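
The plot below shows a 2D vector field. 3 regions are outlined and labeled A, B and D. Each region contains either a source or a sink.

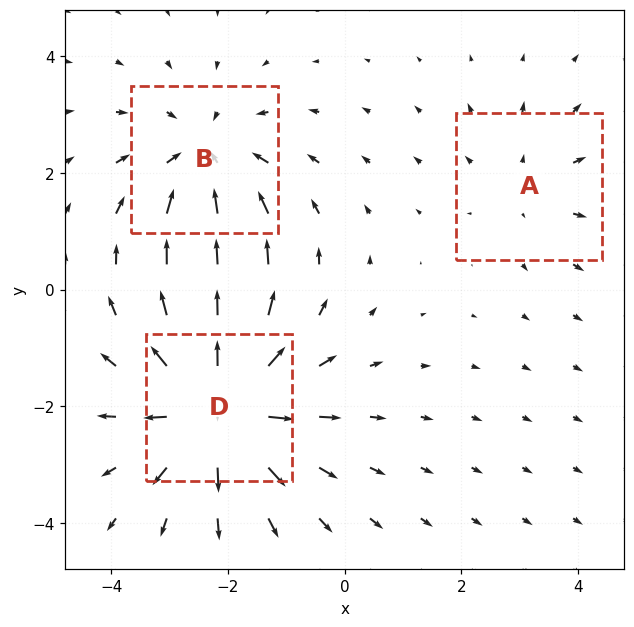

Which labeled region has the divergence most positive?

D

Divergence at each region's feature centre — A: about +2, B: about -3, D: about +4. Region D is most positive.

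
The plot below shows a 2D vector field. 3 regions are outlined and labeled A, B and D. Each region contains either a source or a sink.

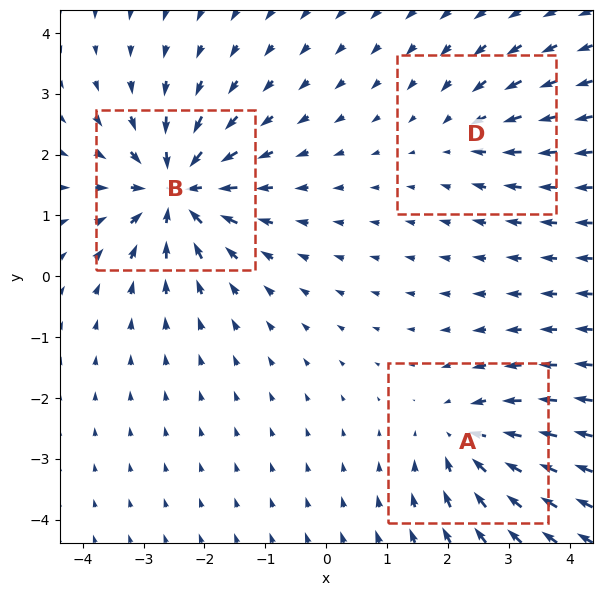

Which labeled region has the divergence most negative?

Divergence at each region's feature centre — A: about -4, B: about -6, D: about -2. Region B is most negative.

B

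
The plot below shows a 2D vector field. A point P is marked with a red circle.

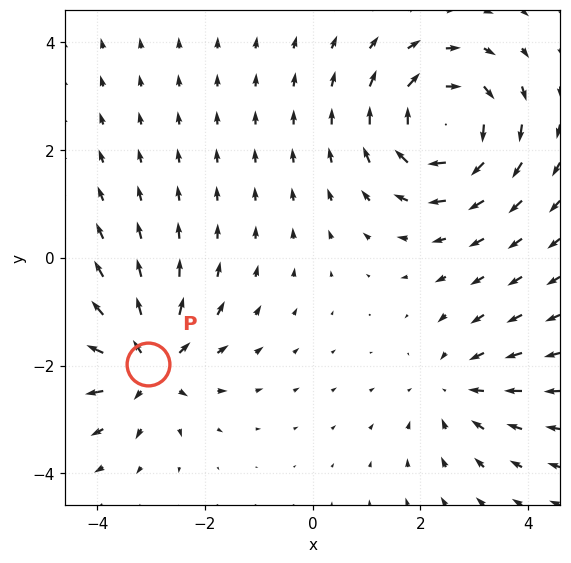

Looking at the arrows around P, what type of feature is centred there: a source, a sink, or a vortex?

source

At P (-3.1, -2.0) the arrows spread outward. Divergence about +4, curl ≈0 — positive divergence with near-zero curl is a source.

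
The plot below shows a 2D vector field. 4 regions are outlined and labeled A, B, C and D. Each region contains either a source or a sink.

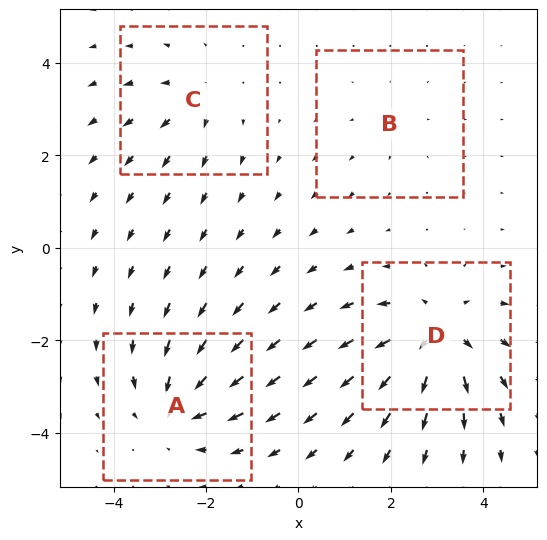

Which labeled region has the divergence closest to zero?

B

Divergence at each region's feature centre — A: about -5, B: about +2, C: about +3, D: about +6. Region B is closest to zero.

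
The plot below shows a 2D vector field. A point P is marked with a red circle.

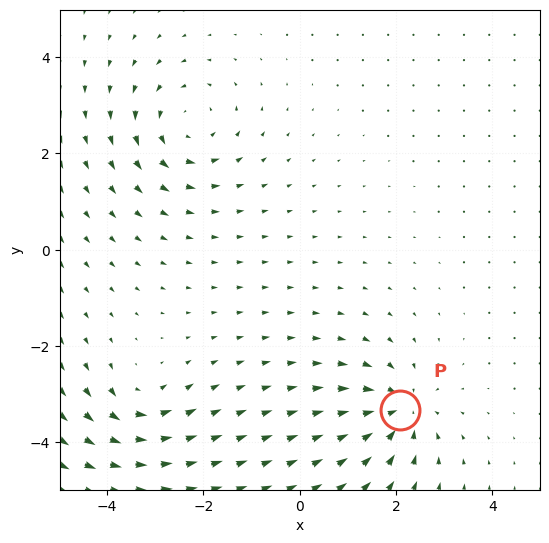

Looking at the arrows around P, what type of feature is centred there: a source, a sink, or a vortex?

At P (2.1, -3.3) the arrows converge inward. Divergence about -5, curl ≈0 — negative divergence with near-zero curl is a sink.

sink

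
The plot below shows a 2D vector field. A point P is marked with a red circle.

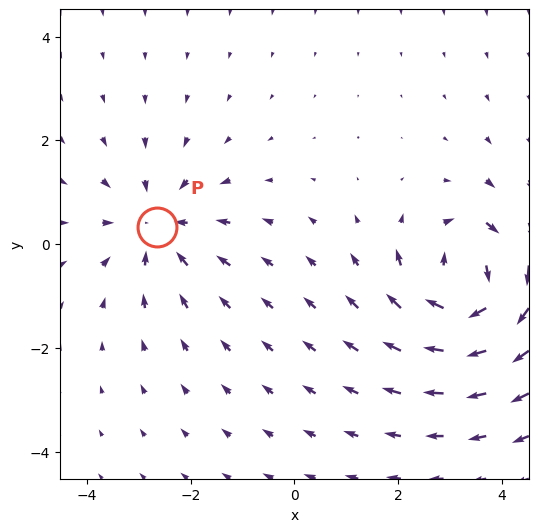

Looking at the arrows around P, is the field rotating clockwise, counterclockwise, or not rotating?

Near P at (-2.6, 0.3) the arrows show no circulation. The curl there is ≈0.

not rotating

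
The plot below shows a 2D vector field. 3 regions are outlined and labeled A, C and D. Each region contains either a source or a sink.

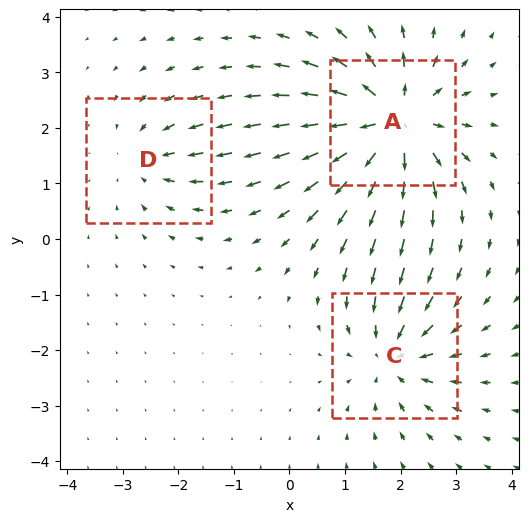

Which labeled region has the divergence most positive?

A

Divergence at each region's feature centre — A: about +5, C: about -3, D: about -2. Region A is most positive.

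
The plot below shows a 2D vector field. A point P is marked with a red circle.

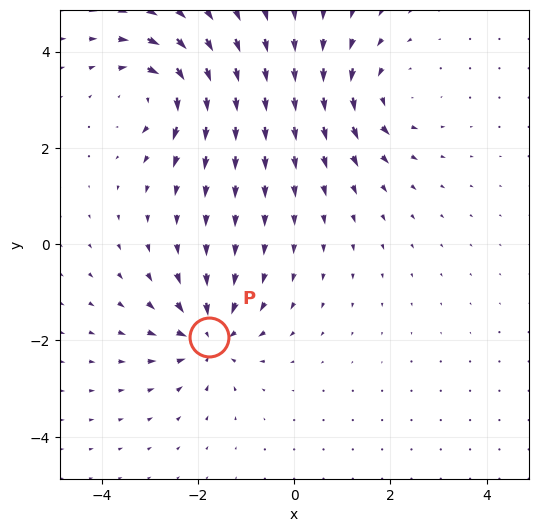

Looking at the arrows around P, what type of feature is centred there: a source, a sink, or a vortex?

At P (-1.8, -1.9) the arrows converge inward. Divergence about -4, curl ≈0 — negative divergence with near-zero curl is a sink.

sink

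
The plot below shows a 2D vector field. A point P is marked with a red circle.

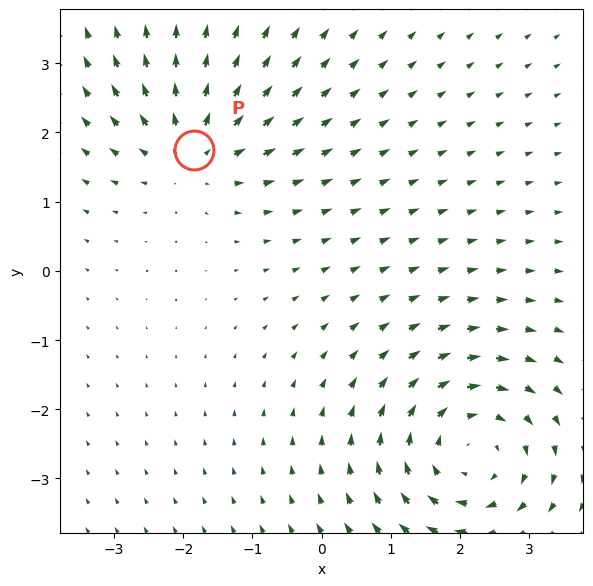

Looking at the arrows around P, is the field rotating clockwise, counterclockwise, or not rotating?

Near P at (-1.8, 1.8) the arrows show no circulation. The curl there is ≈0.

not rotating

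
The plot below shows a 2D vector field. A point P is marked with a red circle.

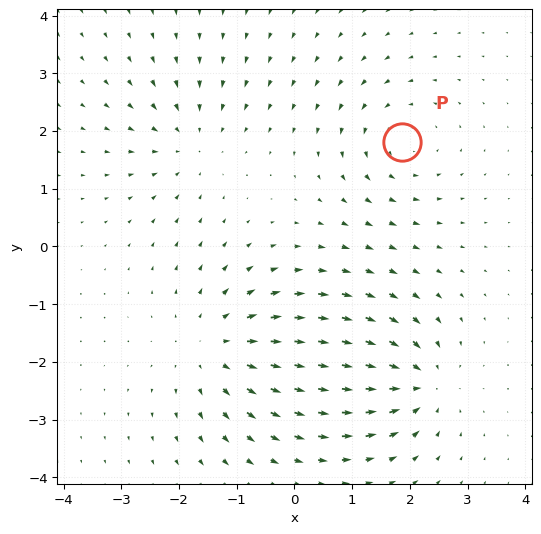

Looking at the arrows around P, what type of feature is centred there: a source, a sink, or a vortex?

vortex

At P (1.9, 1.8) the arrows circulate counterclockwise. Divergence ≈0, curl about +3 — near-zero divergence with nonzero curl is a vortex.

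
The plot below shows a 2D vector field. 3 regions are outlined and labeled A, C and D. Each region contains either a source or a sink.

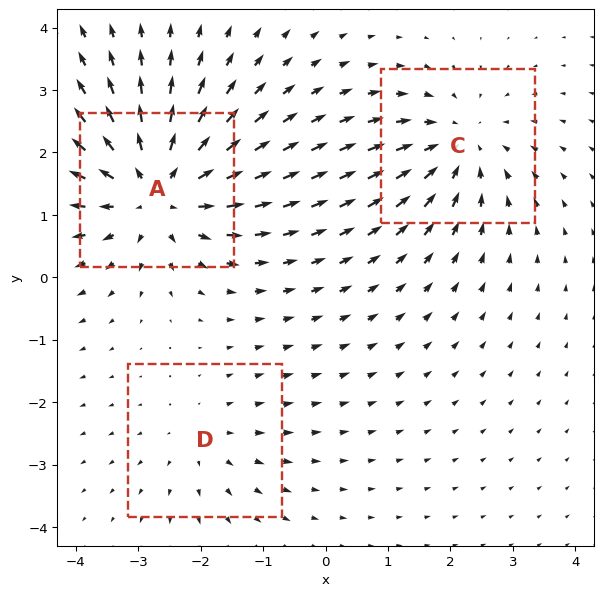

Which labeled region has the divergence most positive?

A

Divergence at each region's feature centre — A: about +5, C: about -3, D: about +2. Region A is most positive.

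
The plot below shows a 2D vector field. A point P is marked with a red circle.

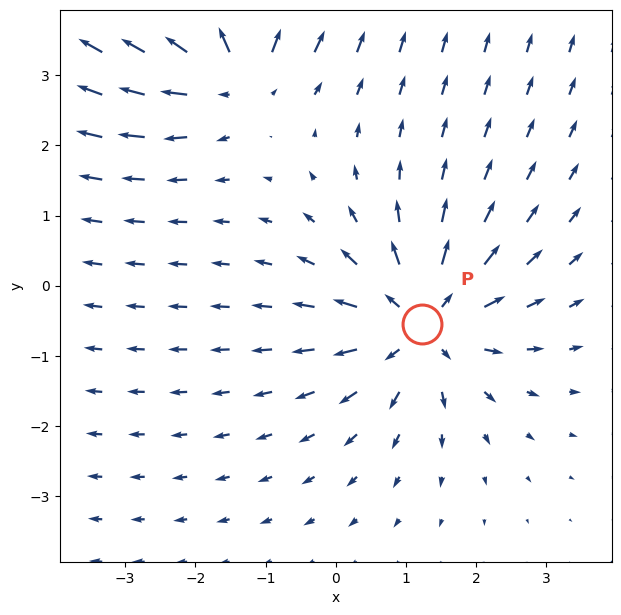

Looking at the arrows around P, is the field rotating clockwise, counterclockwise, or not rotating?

Near P at (1.2, -0.5) the arrows show no circulation. The curl there is ≈0.

not rotating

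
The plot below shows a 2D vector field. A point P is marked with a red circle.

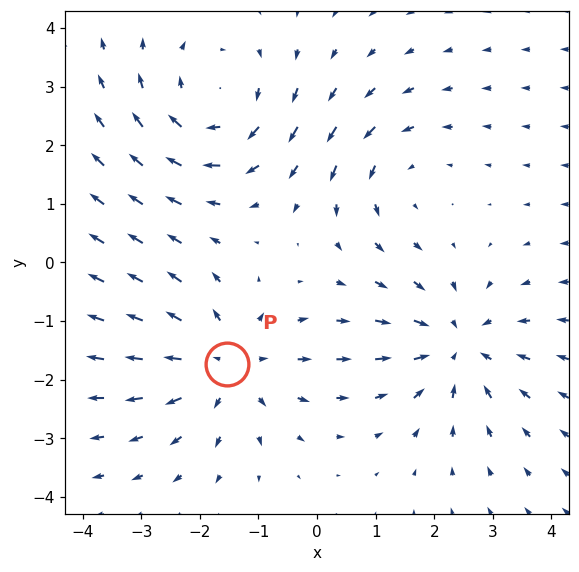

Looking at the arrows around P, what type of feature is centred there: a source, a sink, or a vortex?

source

At P (-1.5, -1.7) the arrows spread outward. Divergence about +3, curl ≈0 — positive divergence with near-zero curl is a source.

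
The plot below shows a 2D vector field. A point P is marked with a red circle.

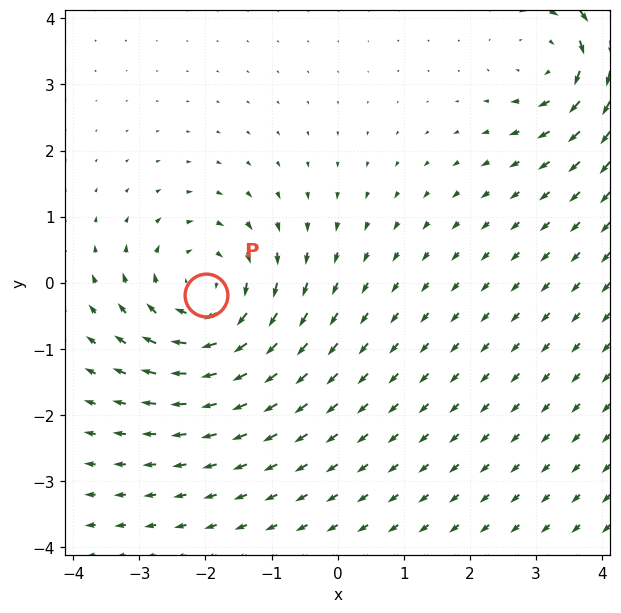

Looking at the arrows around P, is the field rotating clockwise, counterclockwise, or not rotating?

Near P at (-2.0, -0.2) the arrows circulate clockwise. The curl (z-component) there is about -5; negative curl means clockwise rotation.

clockwise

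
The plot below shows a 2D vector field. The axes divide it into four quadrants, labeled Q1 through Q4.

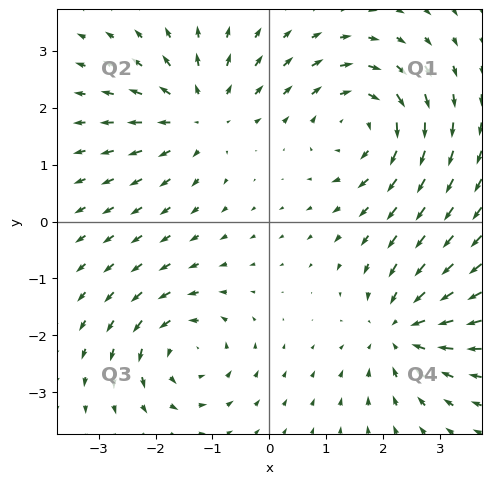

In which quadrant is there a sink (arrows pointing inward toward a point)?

Q4

The sink sits at approximately (2.3, -1.9), which lies in quadrant Q4. The divergence there is about -5, negative as expected for a sink.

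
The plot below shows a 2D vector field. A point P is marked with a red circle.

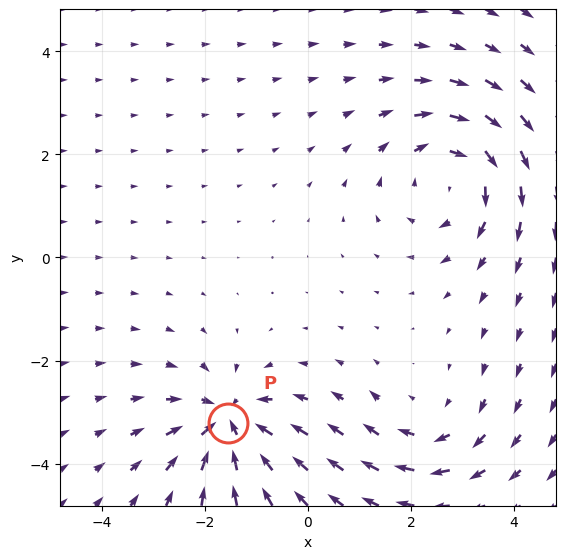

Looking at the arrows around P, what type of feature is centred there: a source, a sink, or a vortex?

sink

At P (-1.5, -3.2) the arrows converge inward. Divergence about -5, curl ≈0 — negative divergence with near-zero curl is a sink.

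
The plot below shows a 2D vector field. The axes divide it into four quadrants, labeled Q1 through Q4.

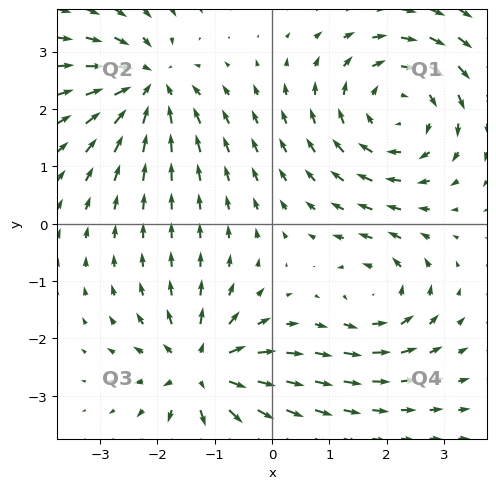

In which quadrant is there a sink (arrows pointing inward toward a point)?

The sink sits at approximately (-2.2, 2.4), which lies in quadrant Q2. The divergence there is about -5, negative as expected for a sink.

Q2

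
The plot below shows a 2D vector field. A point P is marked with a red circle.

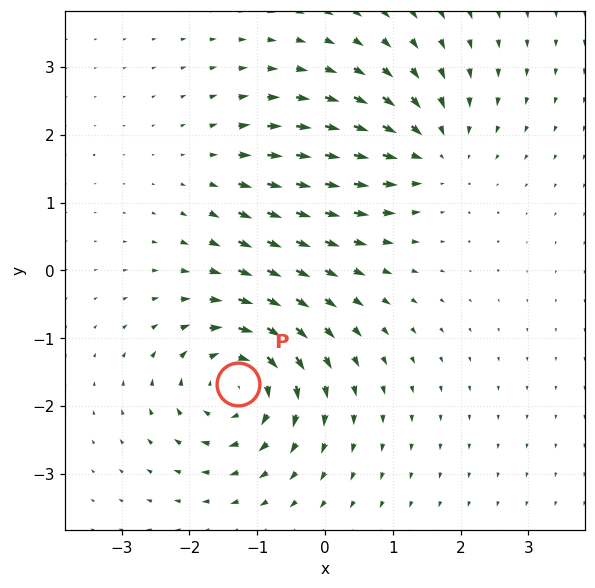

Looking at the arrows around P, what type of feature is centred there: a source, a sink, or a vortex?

At P (-1.3, -1.7) the arrows circulate clockwise. Divergence ≈0, curl about -6 — near-zero divergence with nonzero curl is a vortex.

vortex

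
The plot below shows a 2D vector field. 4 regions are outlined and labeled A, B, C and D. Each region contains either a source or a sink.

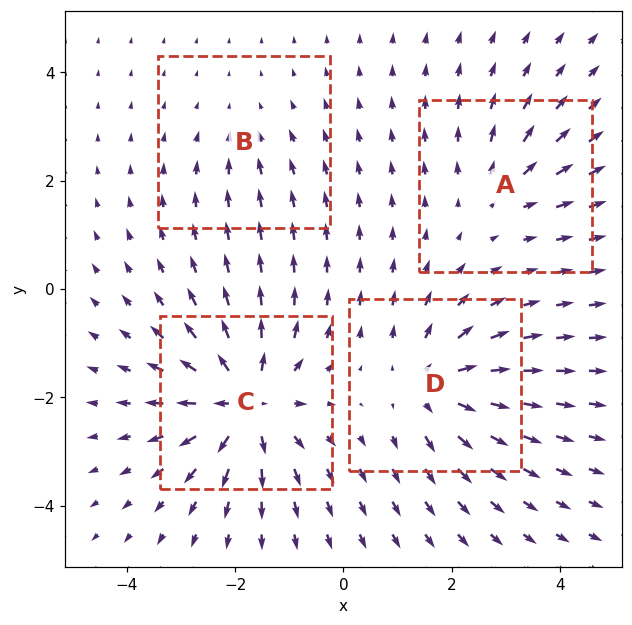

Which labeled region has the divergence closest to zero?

Divergence at each region's feature centre — A: about +3, B: about -2, C: about +8, D: about +6. Region B is closest to zero.

B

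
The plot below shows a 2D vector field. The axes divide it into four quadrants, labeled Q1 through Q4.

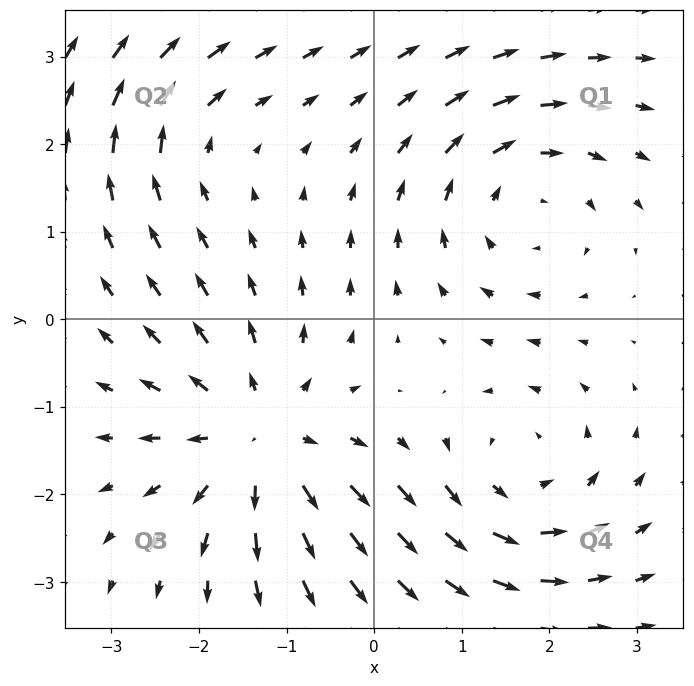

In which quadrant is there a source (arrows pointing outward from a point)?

Q3

The source sits at approximately (-1.3, -1.4), which lies in quadrant Q3. The divergence there is about +5, positive as expected for a source.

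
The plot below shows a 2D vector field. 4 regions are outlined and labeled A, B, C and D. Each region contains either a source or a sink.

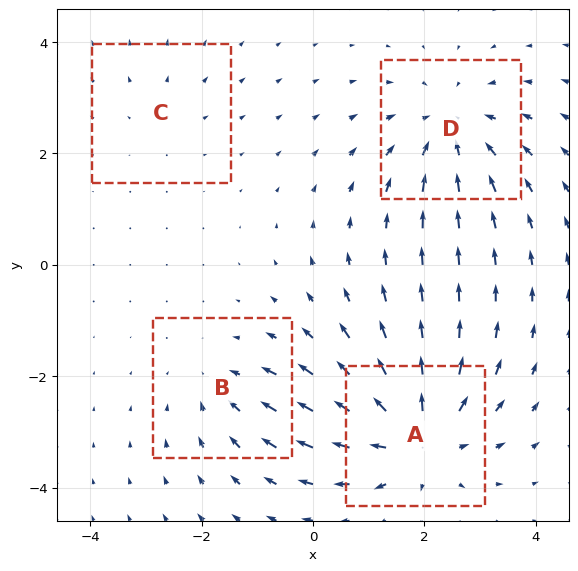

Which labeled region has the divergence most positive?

Divergence at each region's feature centre — A: about +6, B: about -3, C: about +2, D: about -5. Region A is most positive.

A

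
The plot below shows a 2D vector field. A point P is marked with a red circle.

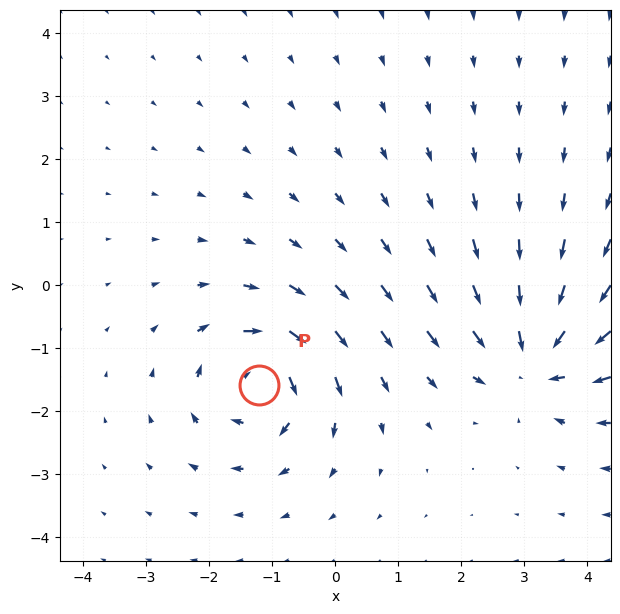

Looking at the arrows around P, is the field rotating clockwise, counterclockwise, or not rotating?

clockwise

Near P at (-1.2, -1.6) the arrows circulate clockwise. The curl (z-component) there is about -6; negative curl means clockwise rotation.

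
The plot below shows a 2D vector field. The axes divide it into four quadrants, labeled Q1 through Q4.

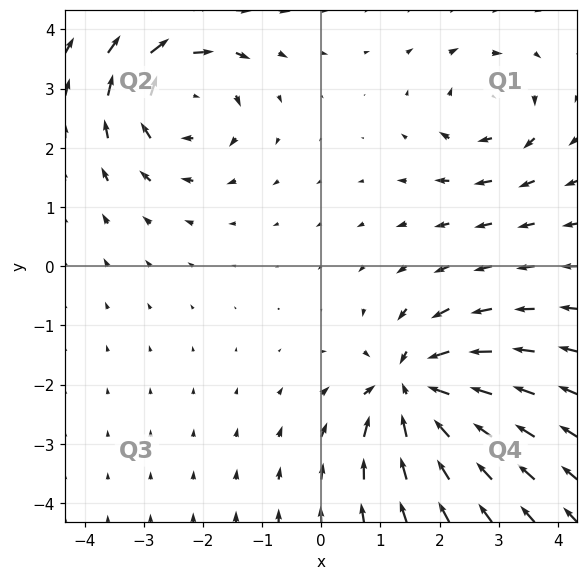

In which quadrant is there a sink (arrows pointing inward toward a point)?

Q4

The sink sits at approximately (1.5, -2.1), which lies in quadrant Q4. The divergence there is about -6, negative as expected for a sink.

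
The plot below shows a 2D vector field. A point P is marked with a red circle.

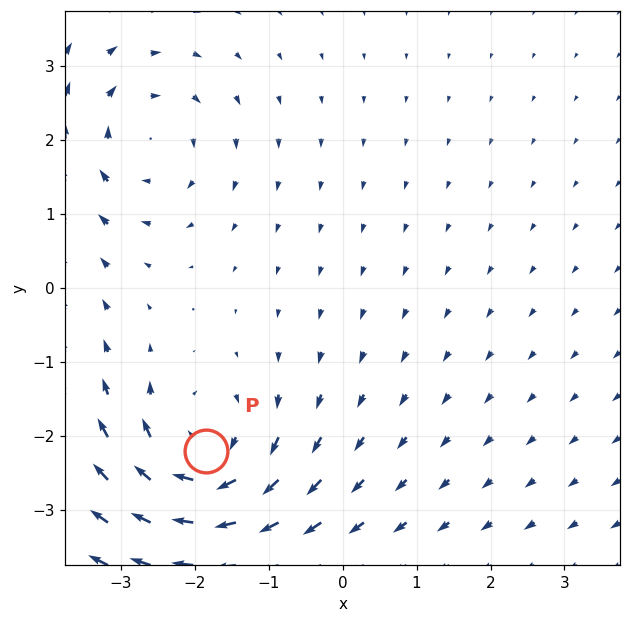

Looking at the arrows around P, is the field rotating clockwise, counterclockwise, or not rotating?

clockwise

Near P at (-1.9, -2.2) the arrows circulate clockwise. The curl (z-component) there is about -4; negative curl means clockwise rotation.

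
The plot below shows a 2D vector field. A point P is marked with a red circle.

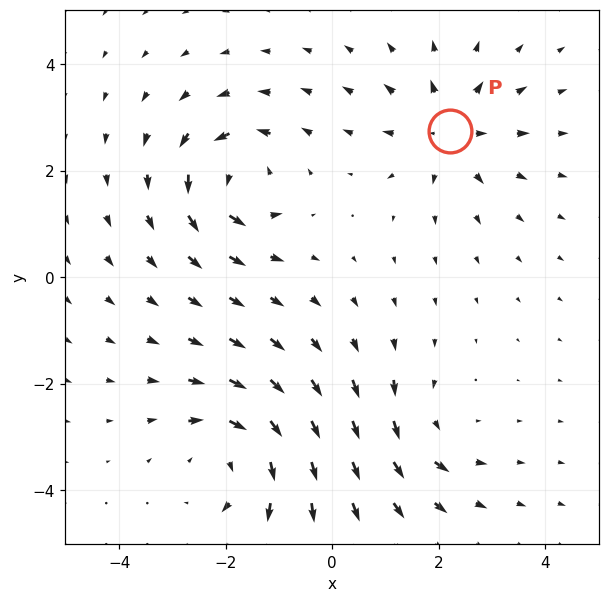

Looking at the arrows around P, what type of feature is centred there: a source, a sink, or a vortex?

At P (2.2, 2.7) the arrows spread outward. Divergence about +5, curl ≈0 — positive divergence with near-zero curl is a source.

source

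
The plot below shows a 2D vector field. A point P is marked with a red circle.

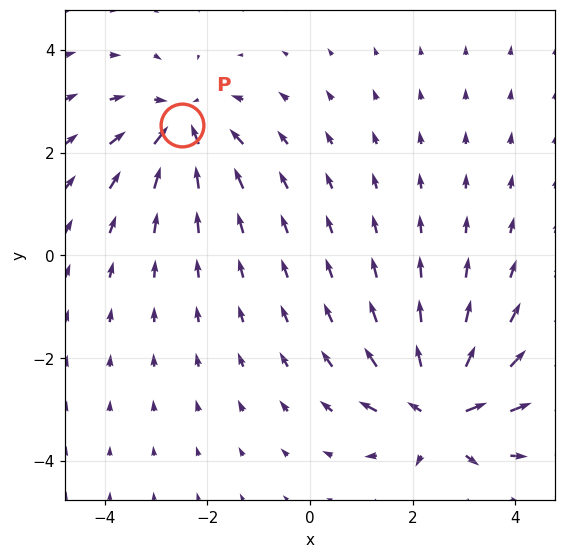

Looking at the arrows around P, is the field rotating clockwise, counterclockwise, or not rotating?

not rotating

Near P at (-2.5, 2.5) the arrows show no circulation. The curl there is ≈0.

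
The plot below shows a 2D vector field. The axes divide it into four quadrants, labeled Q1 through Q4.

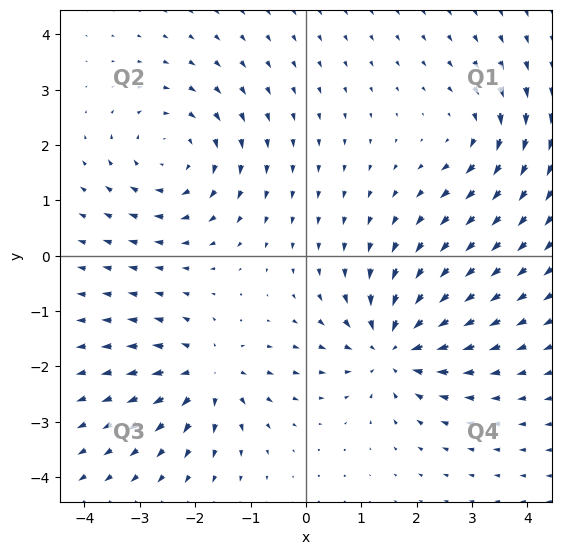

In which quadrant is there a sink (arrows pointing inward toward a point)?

The sink sits at approximately (1.6, -1.7), which lies in quadrant Q4. The divergence there is about -5, negative as expected for a sink.

Q4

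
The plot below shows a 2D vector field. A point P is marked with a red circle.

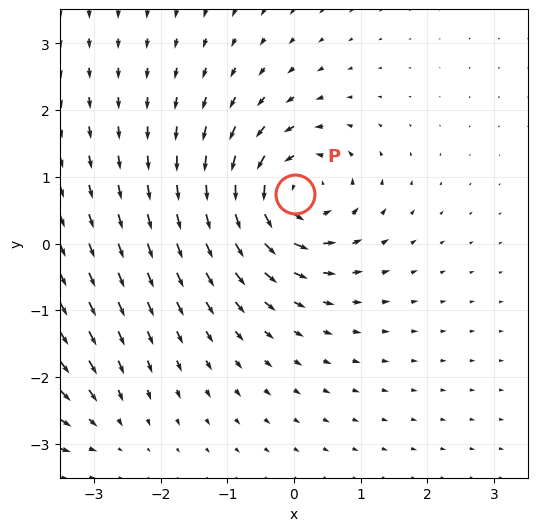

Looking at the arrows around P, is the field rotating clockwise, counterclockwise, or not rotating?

Near P at (0.0, 0.7) the arrows circulate counterclockwise. The curl (z-component) there is about +7; positive curl means counterclockwise rotation.

counterclockwise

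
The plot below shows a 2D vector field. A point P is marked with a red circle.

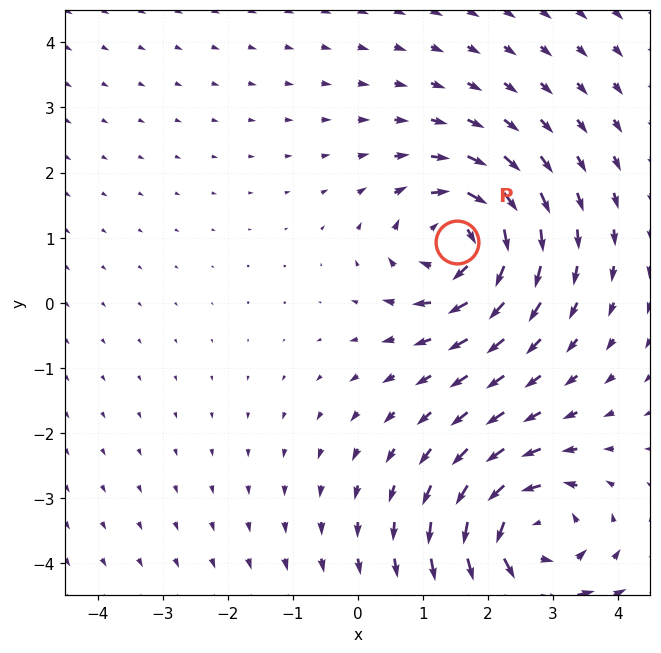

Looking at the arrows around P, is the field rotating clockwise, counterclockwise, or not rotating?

Near P at (1.5, 0.9) the arrows circulate clockwise. The curl (z-component) there is about -6; negative curl means clockwise rotation.

clockwise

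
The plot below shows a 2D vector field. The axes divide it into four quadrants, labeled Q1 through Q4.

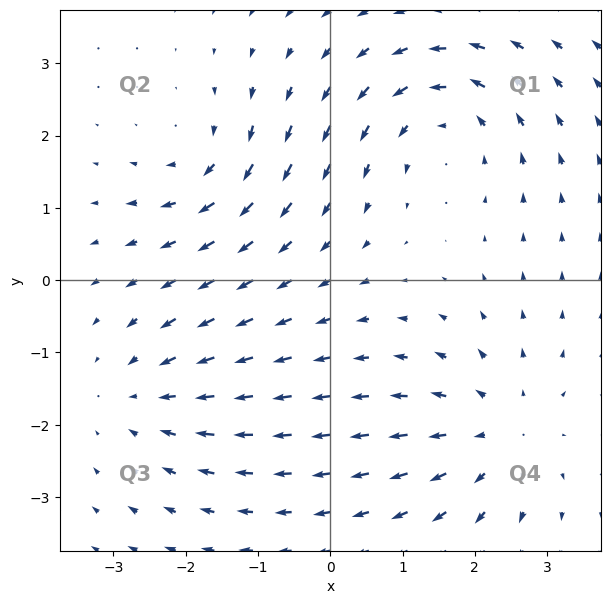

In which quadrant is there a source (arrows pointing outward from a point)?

The source sits at approximately (2.4, -2.1), which lies in quadrant Q4. The divergence there is about +3, positive as expected for a source.

Q4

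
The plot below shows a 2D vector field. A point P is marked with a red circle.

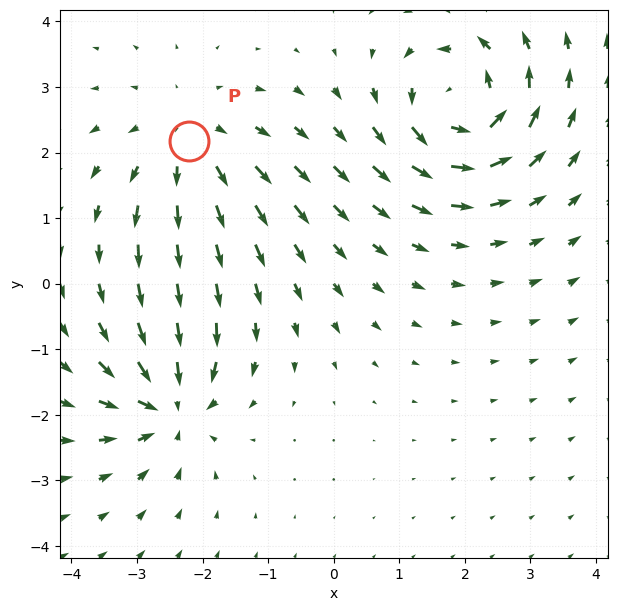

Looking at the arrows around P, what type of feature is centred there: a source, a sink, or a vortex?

At P (-2.2, 2.2) the arrows spread outward. Divergence about +3, curl ≈0 — positive divergence with near-zero curl is a source.

source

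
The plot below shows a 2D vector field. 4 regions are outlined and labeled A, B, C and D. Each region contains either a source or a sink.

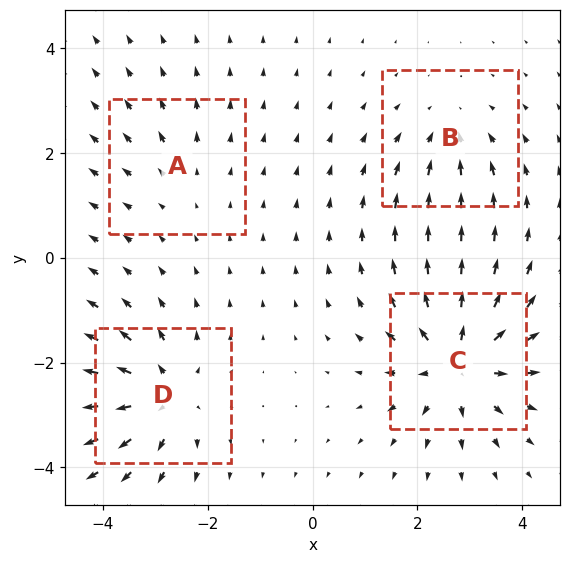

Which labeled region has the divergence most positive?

C

Divergence at each region's feature centre — A: about +2, B: about -4, C: about +7, D: about +6. Region C is most positive.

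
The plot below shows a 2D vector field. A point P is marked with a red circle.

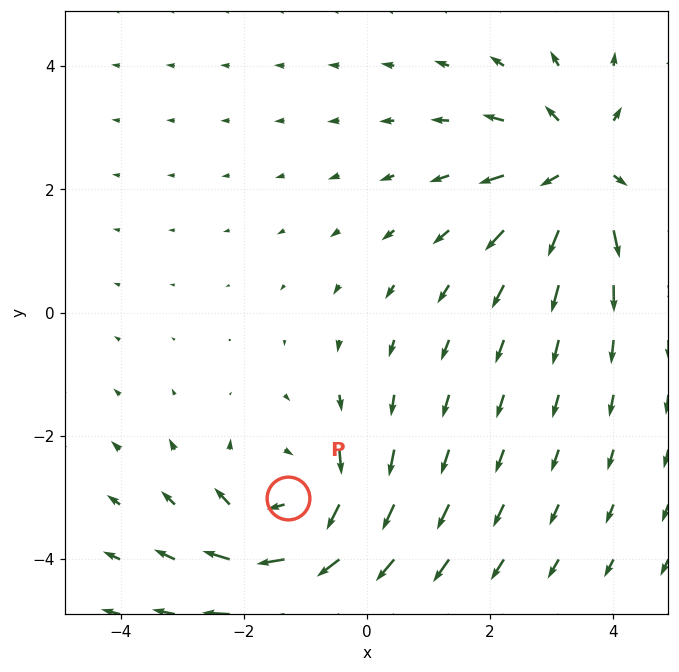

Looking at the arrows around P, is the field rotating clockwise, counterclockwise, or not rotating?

Near P at (-1.3, -3.0) the arrows circulate clockwise. The curl (z-component) there is about -4; negative curl means clockwise rotation.

clockwise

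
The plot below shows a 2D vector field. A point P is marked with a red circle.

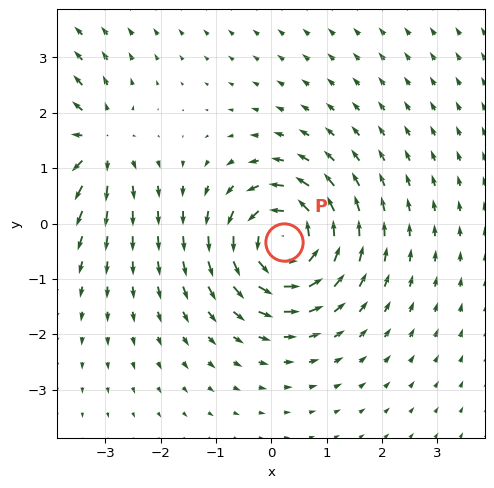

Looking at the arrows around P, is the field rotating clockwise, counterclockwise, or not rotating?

counterclockwise

Near P at (0.2, -0.3) the arrows circulate counterclockwise. The curl (z-component) there is about +6; positive curl means counterclockwise rotation.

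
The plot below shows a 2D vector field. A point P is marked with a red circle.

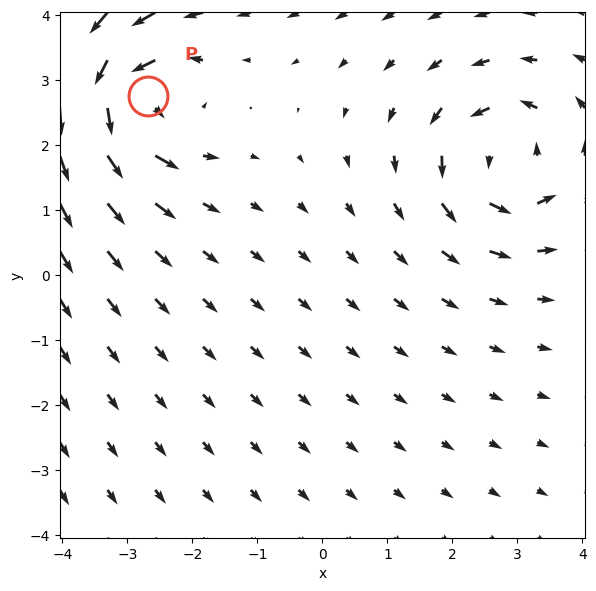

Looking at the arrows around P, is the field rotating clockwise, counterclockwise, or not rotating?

counterclockwise

Near P at (-2.7, 2.8) the arrows circulate counterclockwise. The curl (z-component) there is about +7; positive curl means counterclockwise rotation.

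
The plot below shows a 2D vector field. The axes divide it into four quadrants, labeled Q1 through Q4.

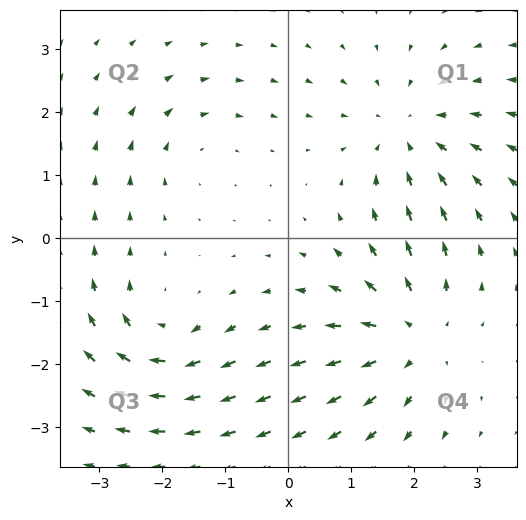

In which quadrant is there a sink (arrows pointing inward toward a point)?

The sink sits at approximately (1.9, 1.7), which lies in quadrant Q1. The divergence there is about -4, negative as expected for a sink.

Q1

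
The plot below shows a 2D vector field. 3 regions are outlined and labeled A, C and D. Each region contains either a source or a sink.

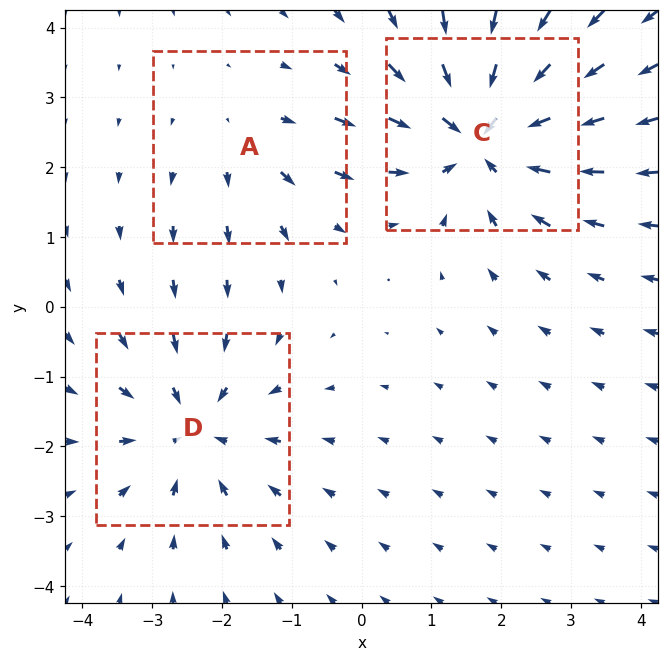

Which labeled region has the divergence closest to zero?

Divergence at each region's feature centre — A: about +2, C: about -4, D: about -3. Region A is closest to zero.

A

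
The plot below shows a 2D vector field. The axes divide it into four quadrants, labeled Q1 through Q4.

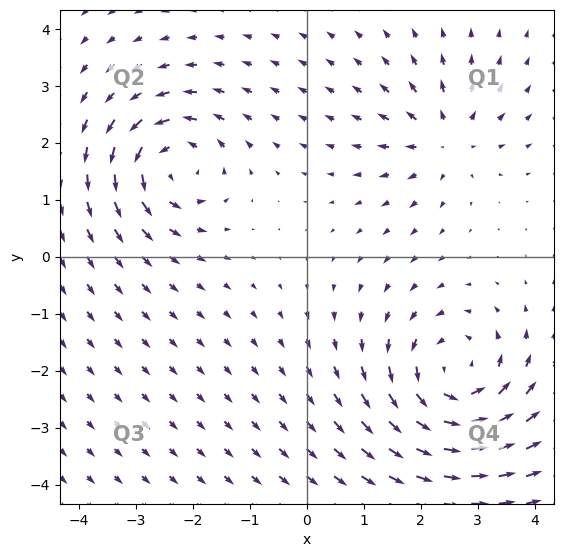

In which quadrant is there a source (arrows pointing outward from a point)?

The source sits at approximately (2.4, 2.1), which lies in quadrant Q1. The divergence there is about +4, positive as expected for a source.

Q1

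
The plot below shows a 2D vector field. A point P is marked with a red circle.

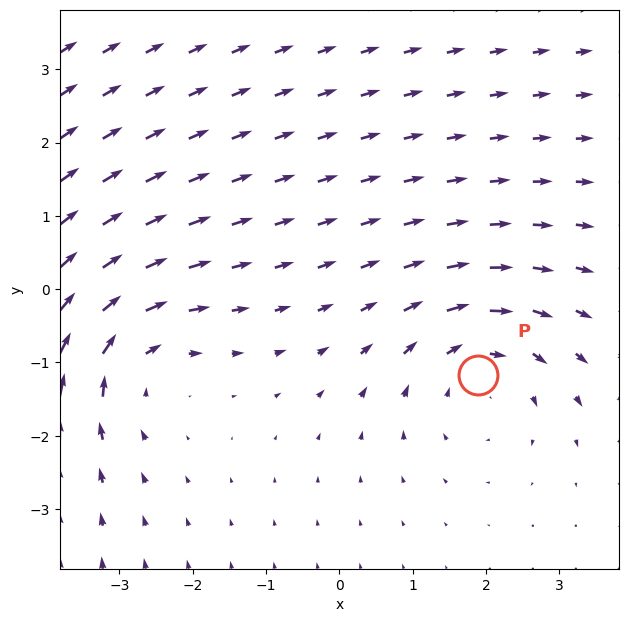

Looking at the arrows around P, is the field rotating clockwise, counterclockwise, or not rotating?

Near P at (1.9, -1.2) the arrows circulate clockwise. The curl (z-component) there is about -3; negative curl means clockwise rotation.

clockwise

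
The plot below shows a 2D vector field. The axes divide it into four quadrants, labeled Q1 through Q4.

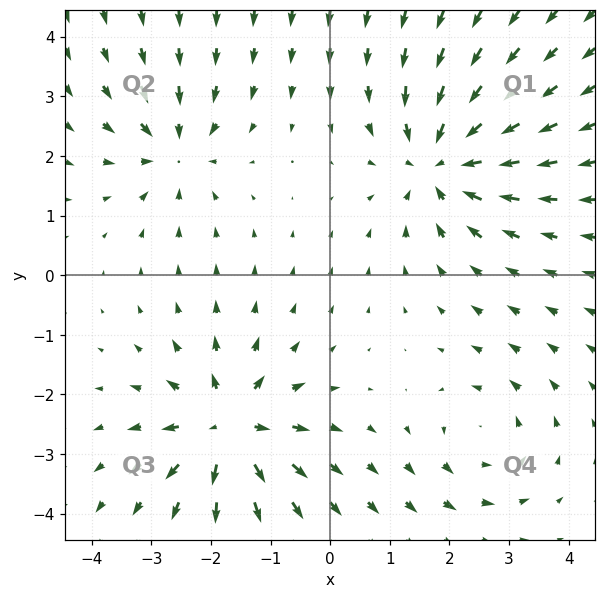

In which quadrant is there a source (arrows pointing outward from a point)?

Q3

The source sits at approximately (-1.7, -2.6), which lies in quadrant Q3. The divergence there is about +6, positive as expected for a source.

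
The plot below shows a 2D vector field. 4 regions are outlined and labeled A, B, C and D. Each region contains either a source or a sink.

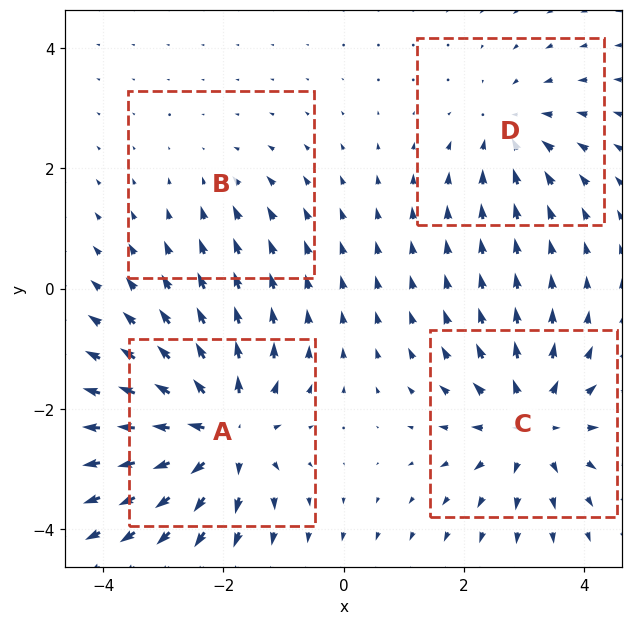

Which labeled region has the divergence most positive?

Divergence at each region's feature centre — A: about +7, B: about -2, C: about +5, D: about -4. Region A is most positive.

A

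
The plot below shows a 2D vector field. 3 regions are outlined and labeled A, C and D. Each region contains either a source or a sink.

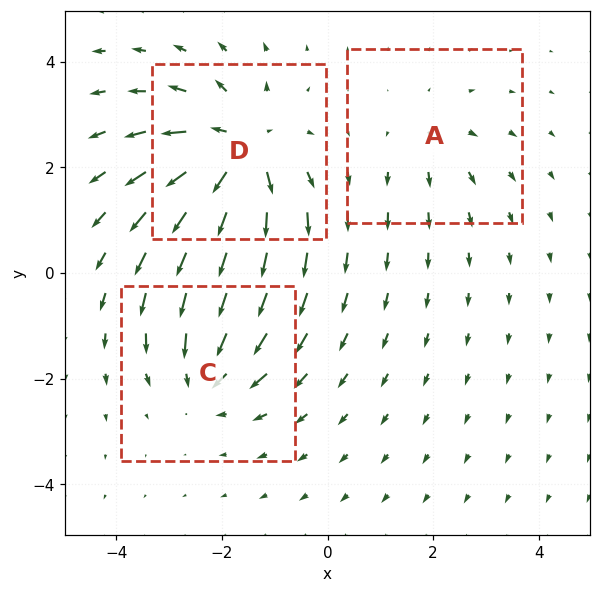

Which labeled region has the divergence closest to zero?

A

Divergence at each region's feature centre — A: about +2, C: about -3, D: about +5. Region A is closest to zero.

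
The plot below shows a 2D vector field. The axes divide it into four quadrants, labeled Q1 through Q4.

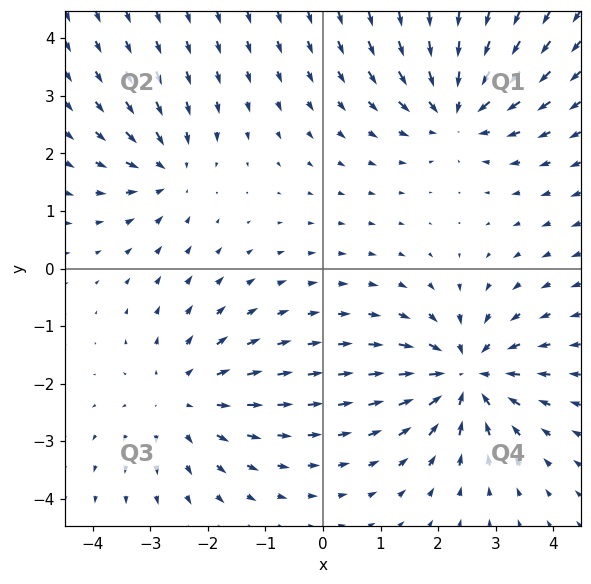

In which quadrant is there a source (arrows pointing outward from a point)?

Q3

The source sits at approximately (-2.4, -2.3), which lies in quadrant Q3. The divergence there is about +3, positive as expected for a source.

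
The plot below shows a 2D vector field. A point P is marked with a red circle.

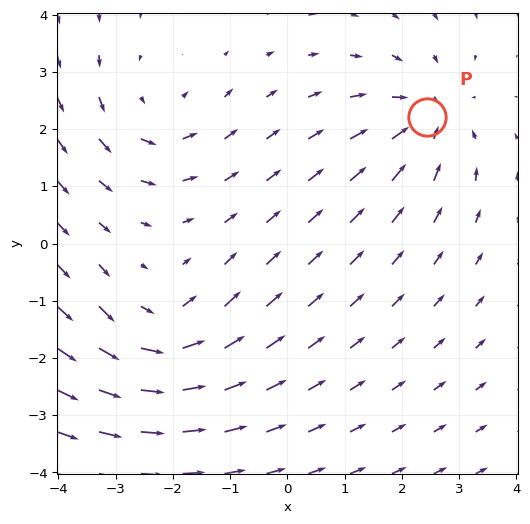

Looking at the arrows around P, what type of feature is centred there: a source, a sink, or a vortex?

sink

At P (2.4, 2.2) the arrows converge inward. Divergence about -3, curl ≈0 — negative divergence with near-zero curl is a sink.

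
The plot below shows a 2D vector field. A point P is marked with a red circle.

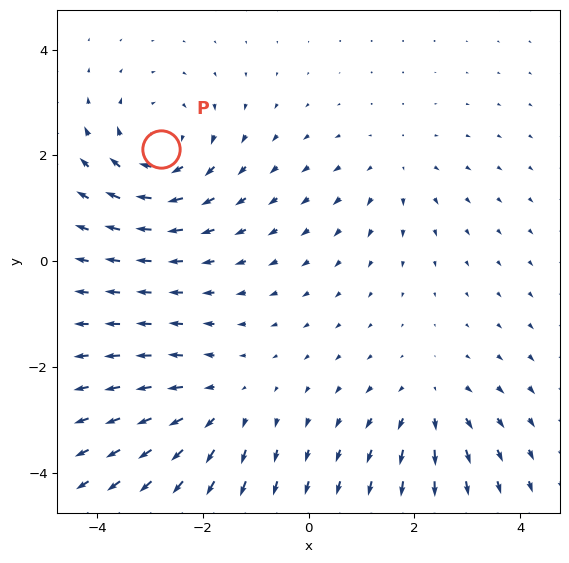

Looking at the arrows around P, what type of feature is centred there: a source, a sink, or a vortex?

vortex

At P (-2.8, 2.1) the arrows circulate clockwise. Divergence ≈0, curl about -5 — near-zero divergence with nonzero curl is a vortex.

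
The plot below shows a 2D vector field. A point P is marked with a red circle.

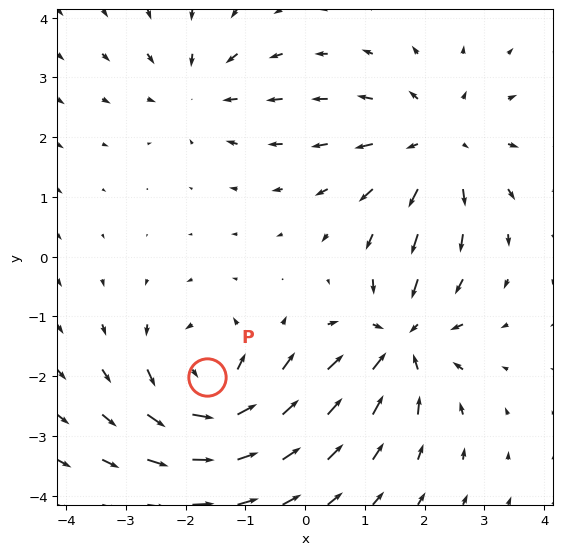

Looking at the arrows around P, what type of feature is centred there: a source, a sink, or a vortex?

At P (-1.7, -2.0) the arrows circulate counterclockwise. Divergence ≈0, curl about +6 — near-zero divergence with nonzero curl is a vortex.

vortex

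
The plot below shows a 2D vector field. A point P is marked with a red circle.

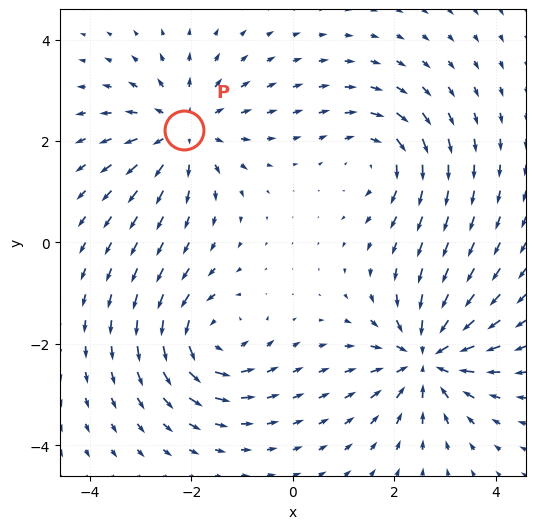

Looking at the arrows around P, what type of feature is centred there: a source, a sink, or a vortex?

source

At P (-2.1, 2.2) the arrows spread outward. Divergence about +4, curl ≈0 — positive divergence with near-zero curl is a source.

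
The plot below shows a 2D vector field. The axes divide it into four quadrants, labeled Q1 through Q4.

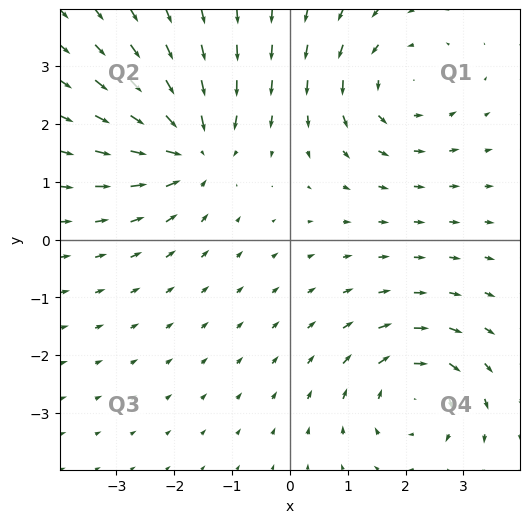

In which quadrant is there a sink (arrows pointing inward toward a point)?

The sink sits at approximately (-1.7, 1.6), which lies in quadrant Q2. The divergence there is about -5, negative as expected for a sink.

Q2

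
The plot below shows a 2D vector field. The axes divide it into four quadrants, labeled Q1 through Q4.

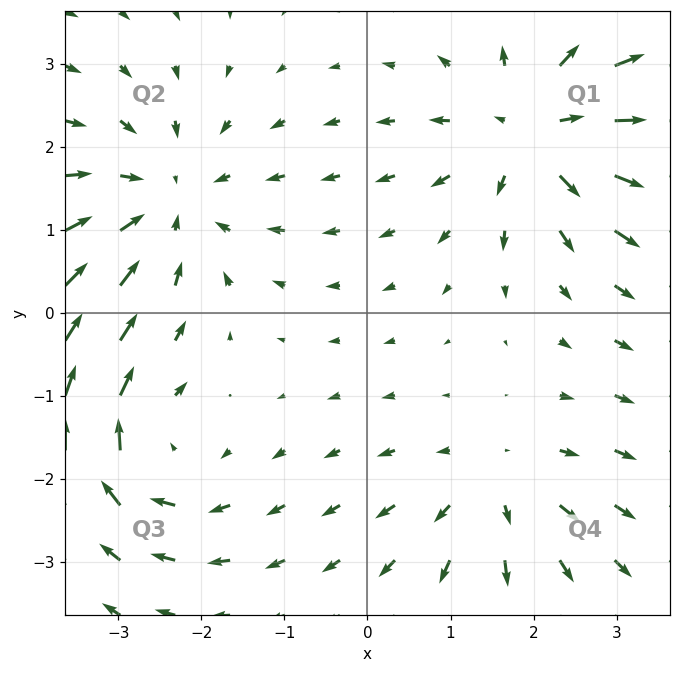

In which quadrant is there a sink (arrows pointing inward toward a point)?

The sink sits at approximately (-2.4, 1.3), which lies in quadrant Q2. The divergence there is about -4, negative as expected for a sink.

Q2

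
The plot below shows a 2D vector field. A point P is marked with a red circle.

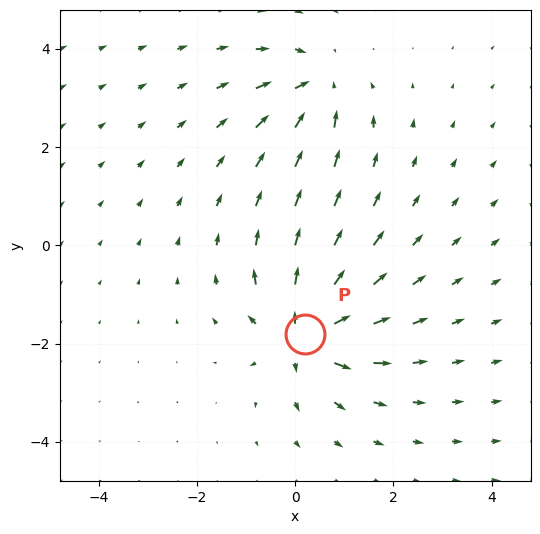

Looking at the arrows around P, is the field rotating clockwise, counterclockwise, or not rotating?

Near P at (0.2, -1.8) the arrows show no circulation. The curl there is ≈0.

not rotating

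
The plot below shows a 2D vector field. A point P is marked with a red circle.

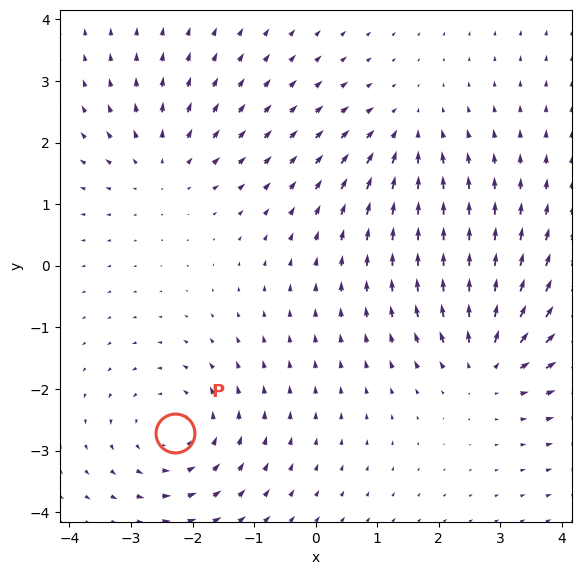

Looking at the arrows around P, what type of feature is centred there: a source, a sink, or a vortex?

vortex

At P (-2.3, -2.7) the arrows circulate counterclockwise. Divergence ≈0, curl about +3 — near-zero divergence with nonzero curl is a vortex.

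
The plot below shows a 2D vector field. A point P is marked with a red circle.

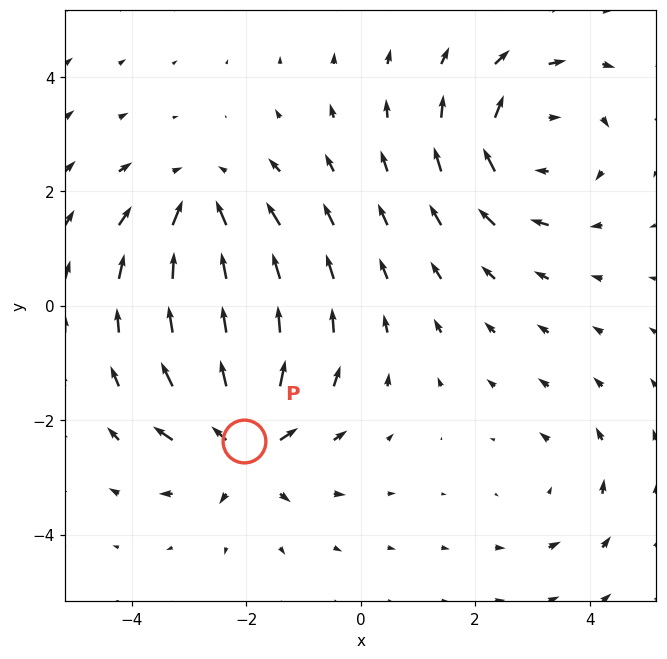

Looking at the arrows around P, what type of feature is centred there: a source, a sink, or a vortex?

At P (-2.0, -2.4) the arrows spread outward. Divergence about +6, curl ≈0 — positive divergence with near-zero curl is a source.

source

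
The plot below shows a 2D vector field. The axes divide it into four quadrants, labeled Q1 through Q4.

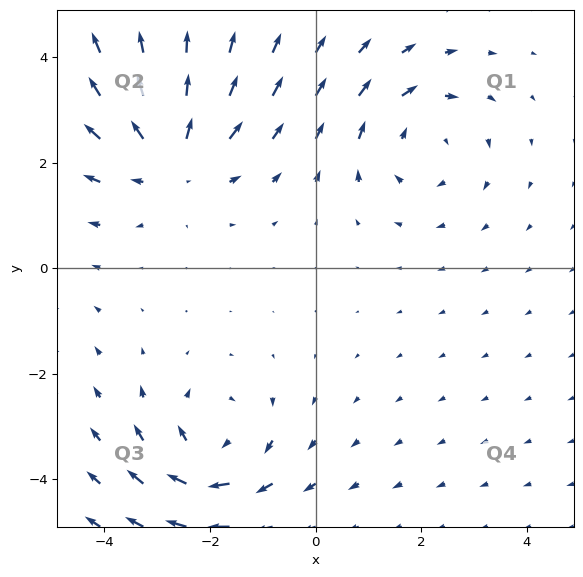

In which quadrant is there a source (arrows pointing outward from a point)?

Q2

The source sits at approximately (-2.8, 2.1), which lies in quadrant Q2. The divergence there is about +4, positive as expected for a source.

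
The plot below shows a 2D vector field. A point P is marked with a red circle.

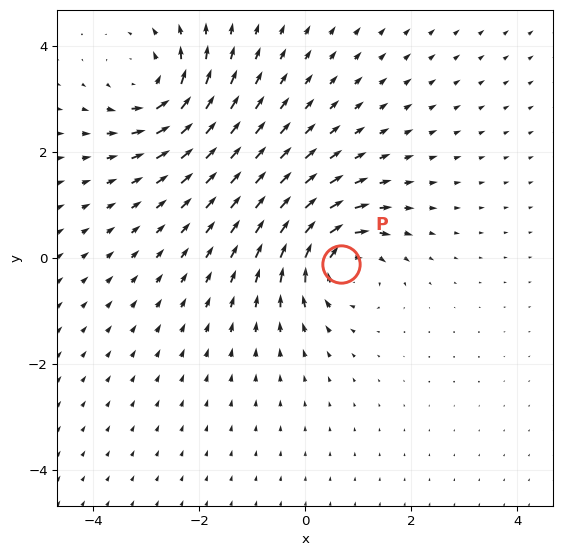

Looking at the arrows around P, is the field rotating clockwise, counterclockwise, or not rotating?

Near P at (0.7, -0.1) the arrows circulate clockwise. The curl (z-component) there is about -6; negative curl means clockwise rotation.

clockwise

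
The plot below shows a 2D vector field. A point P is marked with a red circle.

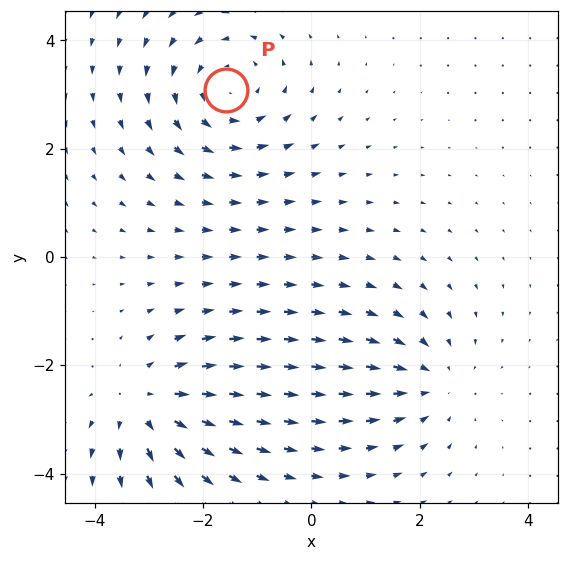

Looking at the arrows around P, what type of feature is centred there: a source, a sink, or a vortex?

vortex

At P (-1.6, 3.1) the arrows circulate counterclockwise. Divergence ≈0, curl about +4 — near-zero divergence with nonzero curl is a vortex.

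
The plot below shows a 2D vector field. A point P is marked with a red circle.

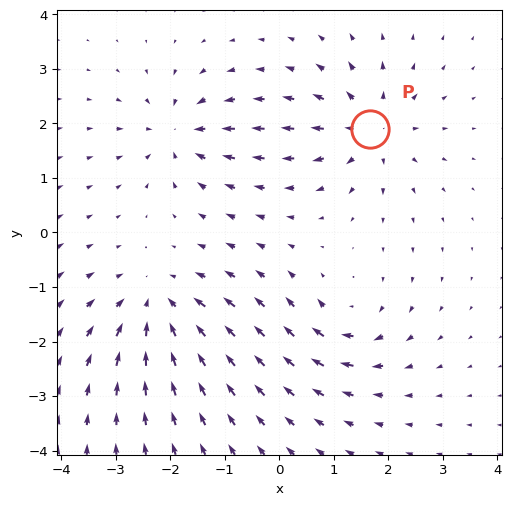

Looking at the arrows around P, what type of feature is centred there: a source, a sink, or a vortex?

At P (1.7, 1.9) the arrows spread outward. Divergence about +4, curl ≈0 — positive divergence with near-zero curl is a source.

source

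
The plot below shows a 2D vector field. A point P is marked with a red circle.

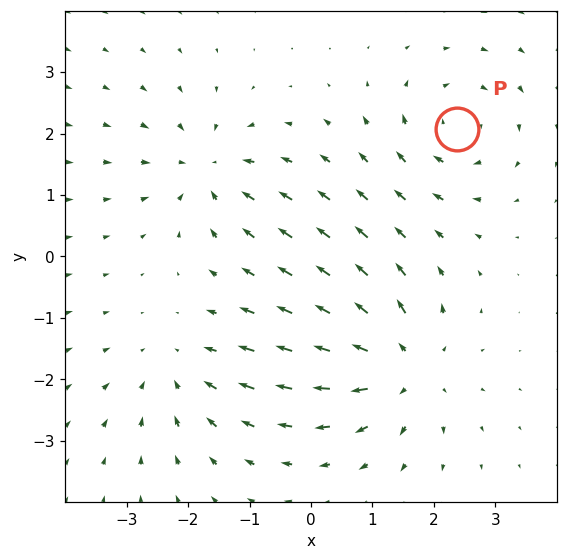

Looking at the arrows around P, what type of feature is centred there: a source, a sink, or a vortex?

At P (2.4, 2.1) the arrows circulate clockwise. Divergence ≈0, curl about -4 — near-zero divergence with nonzero curl is a vortex.

vortex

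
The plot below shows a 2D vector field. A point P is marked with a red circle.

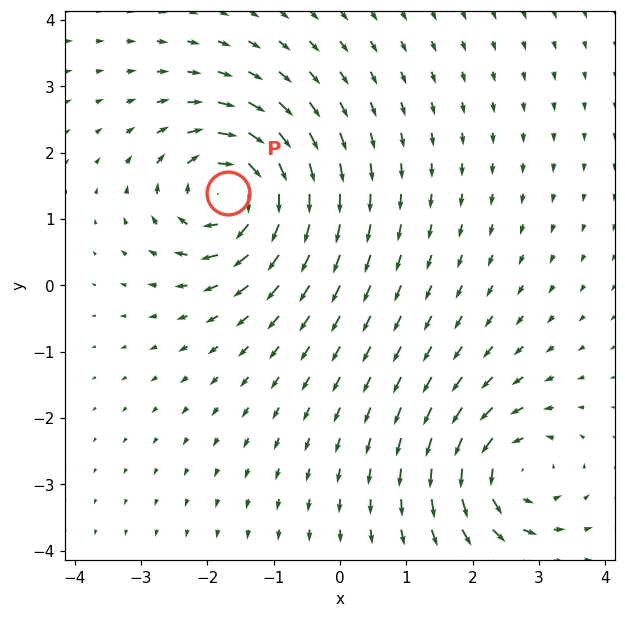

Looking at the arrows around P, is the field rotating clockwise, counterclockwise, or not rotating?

clockwise

Near P at (-1.7, 1.4) the arrows circulate clockwise. The curl (z-component) there is about -6; negative curl means clockwise rotation.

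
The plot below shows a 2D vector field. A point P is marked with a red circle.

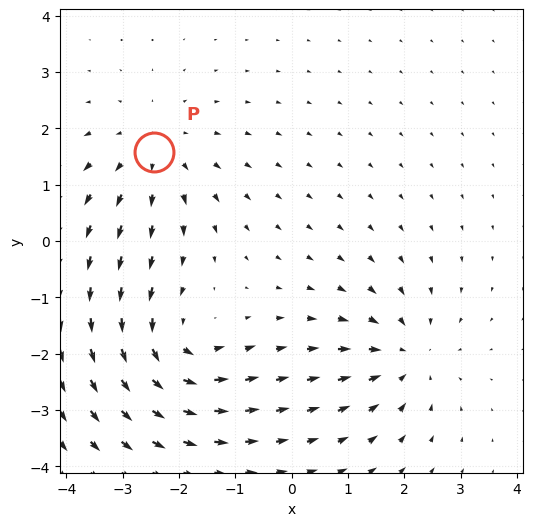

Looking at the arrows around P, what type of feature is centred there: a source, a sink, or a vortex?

source

At P (-2.4, 1.6) the arrows spread outward. Divergence about +4, curl ≈0 — positive divergence with near-zero curl is a source.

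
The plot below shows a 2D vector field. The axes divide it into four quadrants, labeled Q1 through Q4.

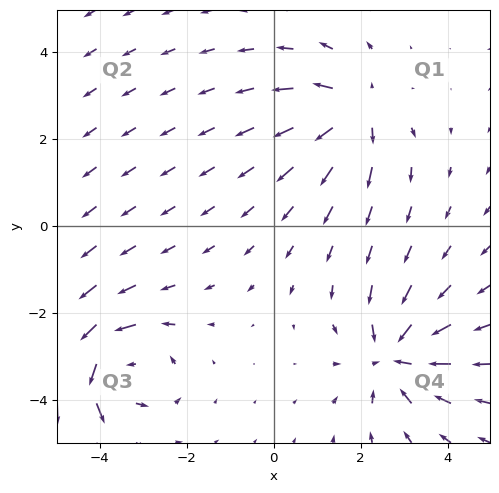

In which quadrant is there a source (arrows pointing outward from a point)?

The source sits at approximately (1.9, 2.6), which lies in quadrant Q1. The divergence there is about +5, positive as expected for a source.

Q1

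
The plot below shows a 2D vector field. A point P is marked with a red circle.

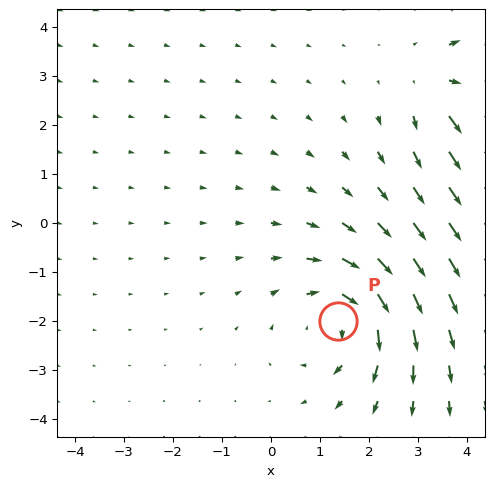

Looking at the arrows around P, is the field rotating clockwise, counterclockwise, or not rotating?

clockwise

Near P at (1.4, -2.0) the arrows circulate clockwise. The curl (z-component) there is about -4; negative curl means clockwise rotation.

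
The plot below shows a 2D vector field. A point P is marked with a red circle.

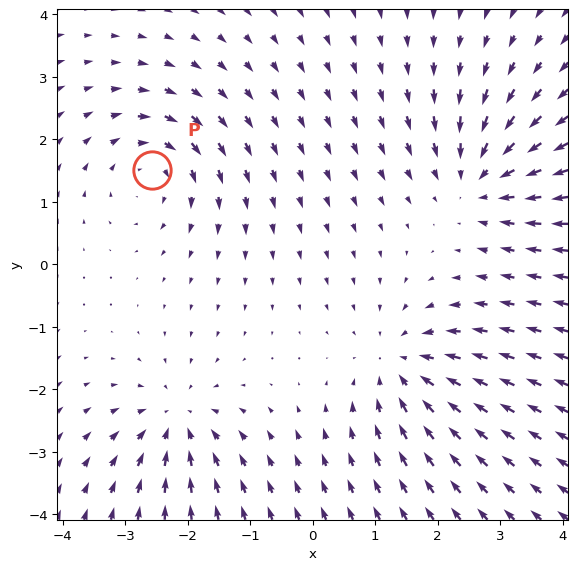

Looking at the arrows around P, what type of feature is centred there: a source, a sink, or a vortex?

vortex

At P (-2.6, 1.5) the arrows circulate clockwise. Divergence ≈0, curl about -5 — near-zero divergence with nonzero curl is a vortex.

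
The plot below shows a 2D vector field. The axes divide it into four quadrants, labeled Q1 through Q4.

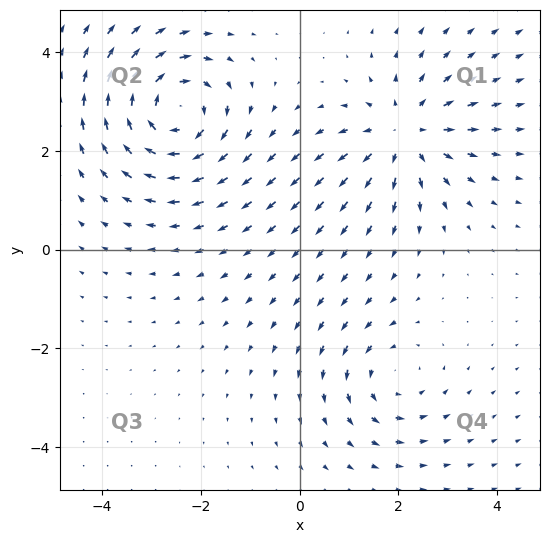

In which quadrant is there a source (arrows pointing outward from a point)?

The source sits at approximately (2.1, 2.4), which lies in quadrant Q1. The divergence there is about +4, positive as expected for a source.

Q1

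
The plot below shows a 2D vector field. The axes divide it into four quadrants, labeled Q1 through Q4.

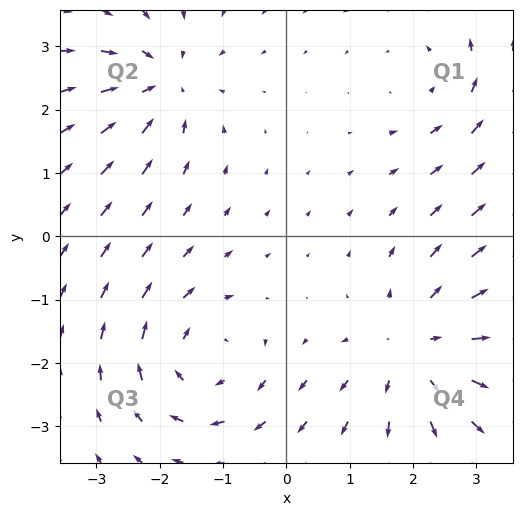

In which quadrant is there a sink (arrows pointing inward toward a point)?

The sink sits at approximately (-2.0, 2.4), which lies in quadrant Q2. The divergence there is about -4, negative as expected for a sink.

Q2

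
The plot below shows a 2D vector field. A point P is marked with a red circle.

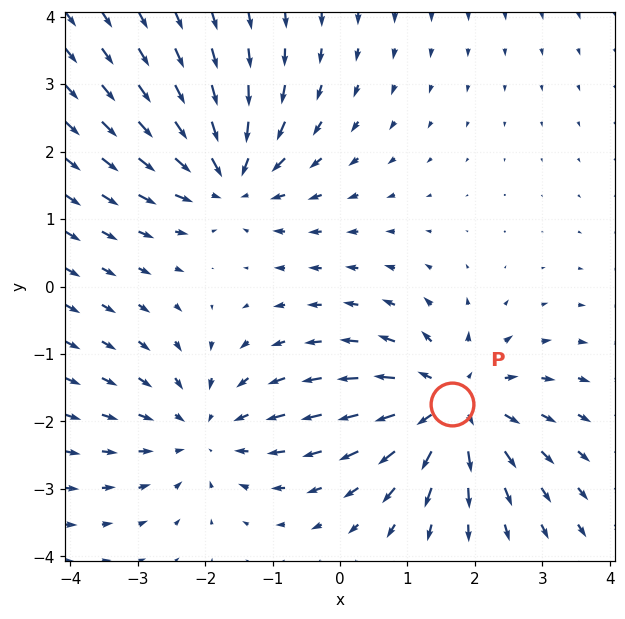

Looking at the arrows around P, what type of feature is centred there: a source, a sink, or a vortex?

source

At P (1.7, -1.7) the arrows spread outward. Divergence about +4, curl ≈0 — positive divergence with near-zero curl is a source.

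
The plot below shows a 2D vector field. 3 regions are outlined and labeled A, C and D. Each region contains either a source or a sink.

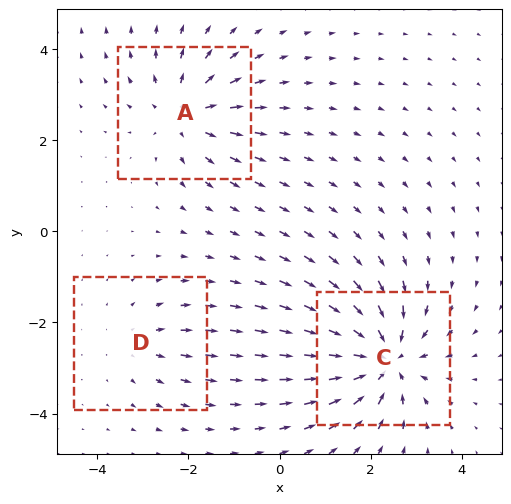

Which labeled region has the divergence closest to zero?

D

Divergence at each region's feature centre — A: about +4, C: about -5, D: about +2. Region D is closest to zero.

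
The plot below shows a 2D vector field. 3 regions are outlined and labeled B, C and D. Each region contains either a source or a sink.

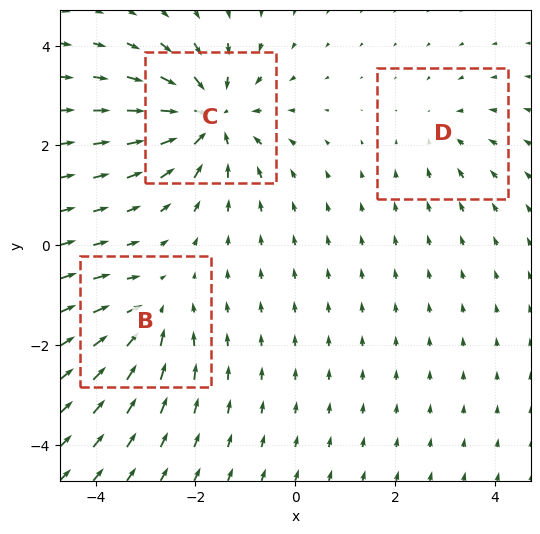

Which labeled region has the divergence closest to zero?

D

Divergence at each region's feature centre — B: about -3, C: about -6, D: about -2. Region D is closest to zero.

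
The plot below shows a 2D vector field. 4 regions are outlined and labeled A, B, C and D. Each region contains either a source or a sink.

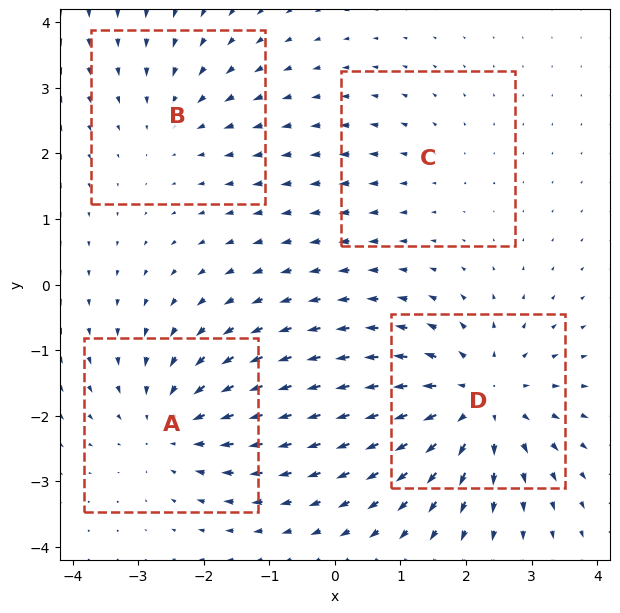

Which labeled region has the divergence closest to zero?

Divergence at each region's feature centre — A: about -4, B: about -3, C: about +2, D: about +6. Region C is closest to zero.

C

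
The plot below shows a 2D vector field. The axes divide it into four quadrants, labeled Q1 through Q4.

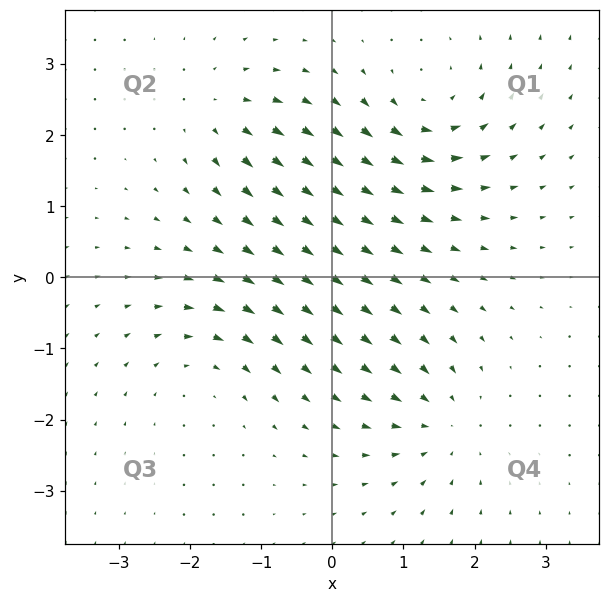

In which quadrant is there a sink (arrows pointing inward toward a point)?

Q4

The sink sits at approximately (1.5, -2.1), which lies in quadrant Q4. The divergence there is about -4, negative as expected for a sink.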